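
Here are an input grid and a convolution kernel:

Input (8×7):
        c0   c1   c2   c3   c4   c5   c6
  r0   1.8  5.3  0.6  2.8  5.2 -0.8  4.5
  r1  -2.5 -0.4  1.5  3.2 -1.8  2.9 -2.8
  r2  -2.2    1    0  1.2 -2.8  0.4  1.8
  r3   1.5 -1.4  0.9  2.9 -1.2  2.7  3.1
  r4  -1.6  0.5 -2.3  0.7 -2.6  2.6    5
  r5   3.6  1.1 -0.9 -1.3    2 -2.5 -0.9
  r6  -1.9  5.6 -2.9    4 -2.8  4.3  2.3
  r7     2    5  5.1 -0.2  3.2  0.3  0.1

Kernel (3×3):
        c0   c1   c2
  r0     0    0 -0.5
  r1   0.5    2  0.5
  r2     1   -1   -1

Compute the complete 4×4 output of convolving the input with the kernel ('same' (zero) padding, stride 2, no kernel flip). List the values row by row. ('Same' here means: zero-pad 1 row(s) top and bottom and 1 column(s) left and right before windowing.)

9.15 0.15 13.5 14.3
-3.8 -5.7 -4.85 3.4
-6.95 -2.15 -5.7 9.7
-8.55 -0.25 -3.9 6.95

Output[0,0]: The receptive field on the zero-padded input at this output position is [0 0 0 / 0 1.8 5.3 / 0 -2.5 -0.4]. Elementwise product with the kernel and sum: 0·-0.5 + 0·0.5 + 1.8·2 + 5.3·0.5 + 0·1 + -2.5·-1 + -0.4·-1.
Output[0,1]: The receptive field on the zero-padded input at this output position is [0 0 0 / 5.3 0.6 2.8 / -0.4 1.5 3.2]. Elementwise product with the kernel and sum: 0·-0.5 + 5.3·0.5 + 0.6·2 + 2.8·0.5 + -0.4·1 + 1.5·-1 + 3.2·-1.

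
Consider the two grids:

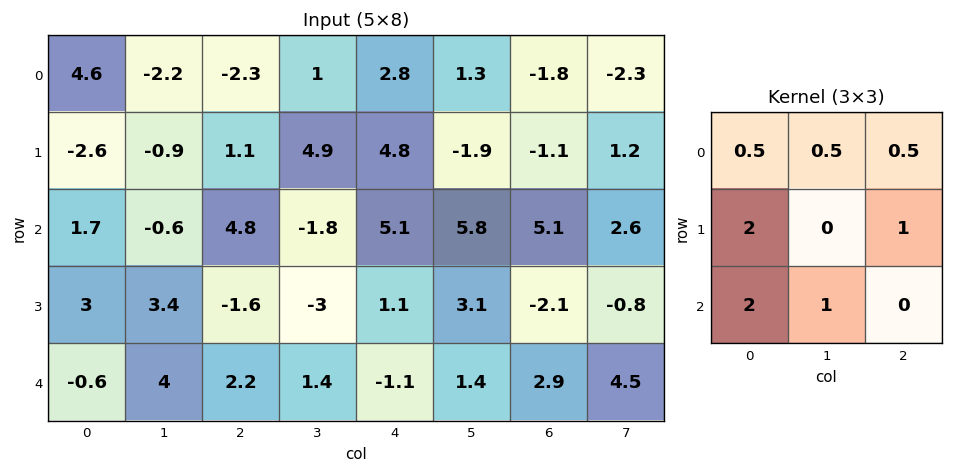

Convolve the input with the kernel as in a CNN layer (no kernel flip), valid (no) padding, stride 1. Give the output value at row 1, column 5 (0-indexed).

17.4

The receptive field on the input at this output position is [-1.9 -1.1 1.2 / 5.8 5.1 2.6 / 3.1 -2.1 -0.8]. Elementwise product with the kernel and sum: -1.9·0.5 + -1.1·0.5 + 1.2·0.5 + 5.8·2 + 2.6·1 + 3.1·2 + -2.1·1.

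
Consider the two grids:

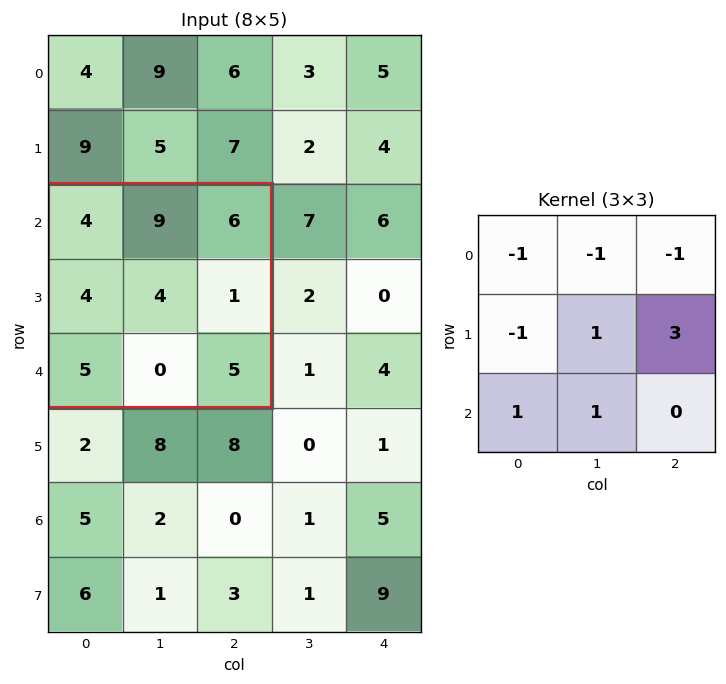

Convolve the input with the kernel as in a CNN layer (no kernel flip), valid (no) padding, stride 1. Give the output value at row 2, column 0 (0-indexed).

The receptive field on the input at this output position is [4 9 6 / 4 4 1 / 5 0 5]. Elementwise product with the kernel and sum: 4·-1 + 9·-1 + 6·-1 + 4·-1 + 4·1 + 1·3 + 5·1 + 0·1.

-11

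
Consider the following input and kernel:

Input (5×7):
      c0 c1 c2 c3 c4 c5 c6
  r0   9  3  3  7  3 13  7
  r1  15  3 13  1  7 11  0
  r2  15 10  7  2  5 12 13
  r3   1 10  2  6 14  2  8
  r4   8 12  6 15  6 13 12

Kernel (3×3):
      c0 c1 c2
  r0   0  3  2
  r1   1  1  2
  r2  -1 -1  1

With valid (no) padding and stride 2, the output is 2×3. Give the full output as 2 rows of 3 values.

Output[0,0]: The receptive field on the input at this output position is [9 3 3 / 15 3 13 / 15 10 7]. Elementwise product with the kernel and sum: 3·3 + 3·2 + 15·1 + 3·1 + 13·2 + 15·-1 + 10·-1 + 7·1.
Output[0,1]: The receptive field on the input at this output position is [3 7 3 / 13 1 7 / 7 2 5]. Elementwise product with the kernel and sum: 7·3 + 3·2 + 13·1 + 1·1 + 7·2 + 7·-1 + 2·-1 + 5·1.

41 51 67
45 37 87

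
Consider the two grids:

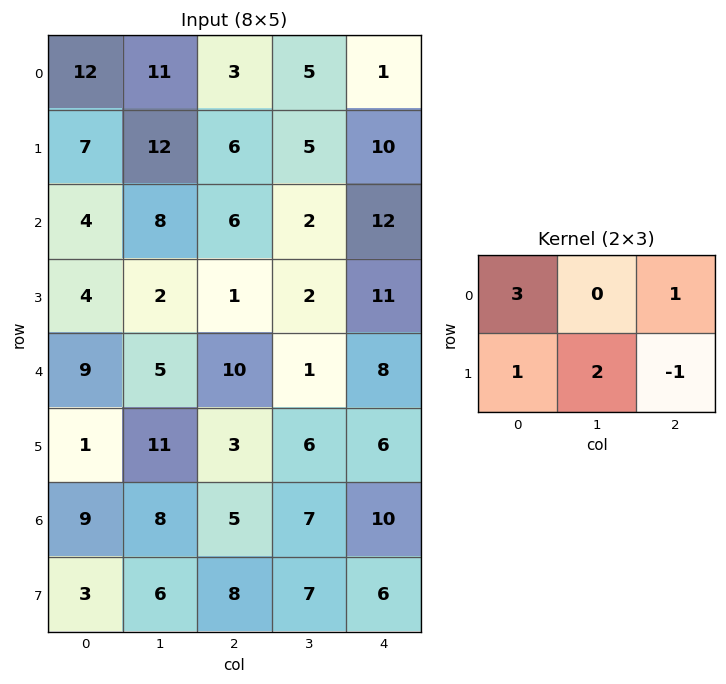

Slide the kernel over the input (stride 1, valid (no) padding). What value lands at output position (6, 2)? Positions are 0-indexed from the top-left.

41

The receptive field on the input at this output position is [5 7 10 / 8 7 6]. Elementwise product with the kernel and sum: 5·3 + 10·1 + 8·1 + 7·2 + 6·-1.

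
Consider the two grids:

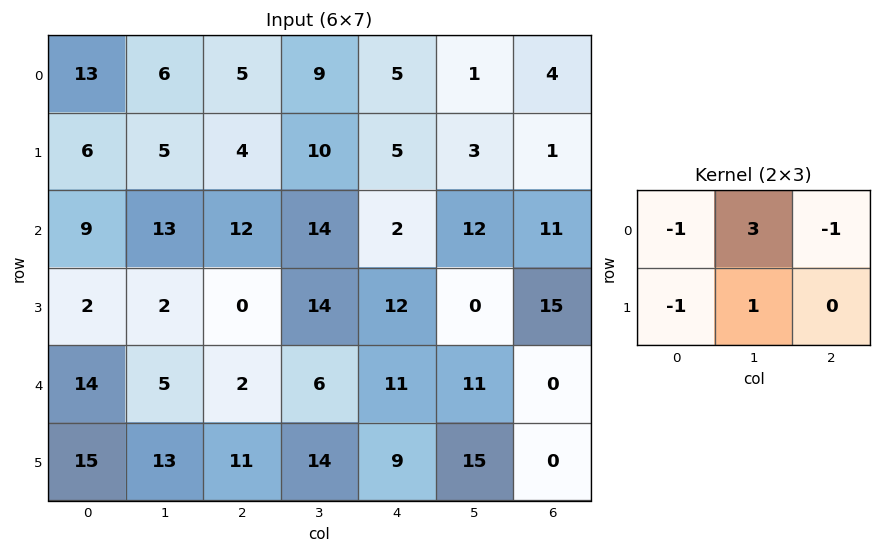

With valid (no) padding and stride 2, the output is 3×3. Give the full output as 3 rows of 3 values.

-1 23 -8
18 42 11
-3 8 28

Output[0,0]: The receptive field on the input at this output position is [13 6 5 / 6 5 4]. Elementwise product with the kernel and sum: 13·-1 + 6·3 + 5·-1 + 6·-1 + 5·1.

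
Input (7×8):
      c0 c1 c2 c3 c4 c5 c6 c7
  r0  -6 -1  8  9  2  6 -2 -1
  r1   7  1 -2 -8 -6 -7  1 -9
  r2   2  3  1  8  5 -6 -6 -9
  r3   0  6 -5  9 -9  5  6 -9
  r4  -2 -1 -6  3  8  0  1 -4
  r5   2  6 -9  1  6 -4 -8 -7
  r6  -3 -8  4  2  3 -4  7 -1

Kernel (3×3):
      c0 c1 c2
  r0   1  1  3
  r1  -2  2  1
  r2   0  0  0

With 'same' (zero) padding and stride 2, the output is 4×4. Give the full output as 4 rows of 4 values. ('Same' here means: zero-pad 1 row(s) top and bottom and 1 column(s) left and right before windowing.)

-13 27 -8 -17
17 -21 -47 -42
13 21 25 -18
6 26 -7 -12

Output[0,0]: The receptive field on the zero-padded input at this output position is [0 0 0 / 0 -6 -1 / 0 7 1]. Elementwise product with the kernel and sum: 0·1 + 0·1 + 0·3 + 0·-2 + -6·2 + -1·1.
Output[0,1]: The receptive field on the zero-padded input at this output position is [0 0 0 / -1 8 9 / 1 -2 -8]. Elementwise product with the kernel and sum: 0·1 + 0·1 + 0·3 + -1·-2 + 8·2 + 9·1.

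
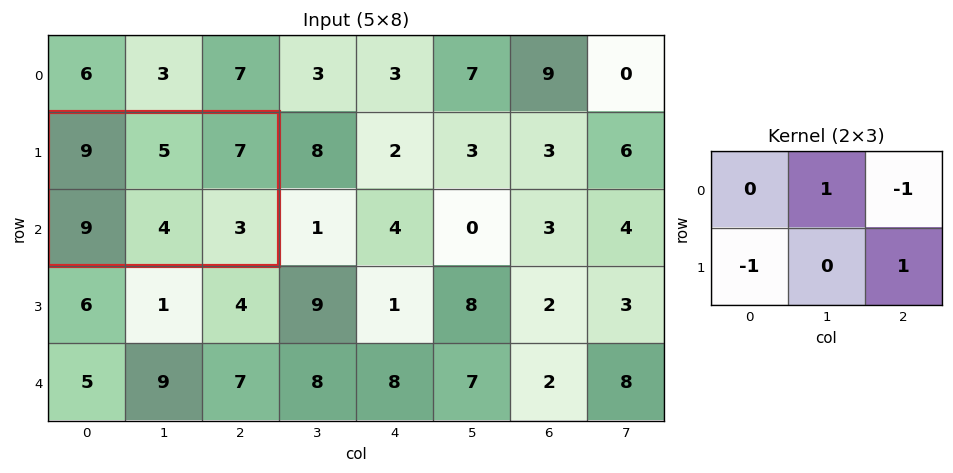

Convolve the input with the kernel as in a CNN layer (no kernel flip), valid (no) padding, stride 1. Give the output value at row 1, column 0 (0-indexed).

-8

The receptive field on the input at this output position is [9 5 7 / 9 4 3]. Elementwise product with the kernel and sum: 5·1 + 7·-1 + 9·-1 + 3·1.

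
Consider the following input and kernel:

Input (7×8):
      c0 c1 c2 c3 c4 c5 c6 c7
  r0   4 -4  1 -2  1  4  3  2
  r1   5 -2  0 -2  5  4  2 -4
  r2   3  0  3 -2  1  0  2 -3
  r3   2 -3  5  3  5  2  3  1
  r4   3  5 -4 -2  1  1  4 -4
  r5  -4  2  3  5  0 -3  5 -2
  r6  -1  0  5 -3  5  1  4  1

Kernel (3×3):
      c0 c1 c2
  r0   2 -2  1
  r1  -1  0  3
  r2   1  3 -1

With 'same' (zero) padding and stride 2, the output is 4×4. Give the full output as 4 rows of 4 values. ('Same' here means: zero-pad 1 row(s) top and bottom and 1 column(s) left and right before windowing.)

Output[0,0]: The receptive field on the zero-padded input at this output position is [0 0 0 / 0 4 -4 / 0 5 -2]. Elementwise product with the kernel and sum: 0·2 + 0·-2 + 0·1 + 0·-1 + -4·3 + 0·1 + 5·3 + -2·-1.
Output[0,1]: The receptive field on the zero-padded input at this output position is [0 0 0 / -4 1 -2 / -2 0 -2]. Elementwise product with the kernel and sum: 0·2 + 0·-2 + 0·1 + -4·-1 + -2·3 + -2·1 + 0·3 + -2·-1.

5 -2 23 16
-3 -3 8 1
-6 -18 11 0
10 -6 13 -16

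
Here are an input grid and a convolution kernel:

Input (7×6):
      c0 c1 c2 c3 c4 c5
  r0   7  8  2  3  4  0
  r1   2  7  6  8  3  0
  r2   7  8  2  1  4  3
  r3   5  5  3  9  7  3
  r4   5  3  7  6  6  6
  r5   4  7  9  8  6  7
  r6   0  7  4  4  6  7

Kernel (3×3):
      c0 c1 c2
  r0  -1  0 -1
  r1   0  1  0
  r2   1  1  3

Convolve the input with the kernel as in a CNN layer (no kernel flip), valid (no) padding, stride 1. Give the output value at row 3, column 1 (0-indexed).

33

The receptive field on the input at this output position is [5 3 9 / 3 7 6 / 7 9 8]. Elementwise product with the kernel and sum: 5·-1 + 9·-1 + 7·1 + 7·1 + 9·1 + 8·3.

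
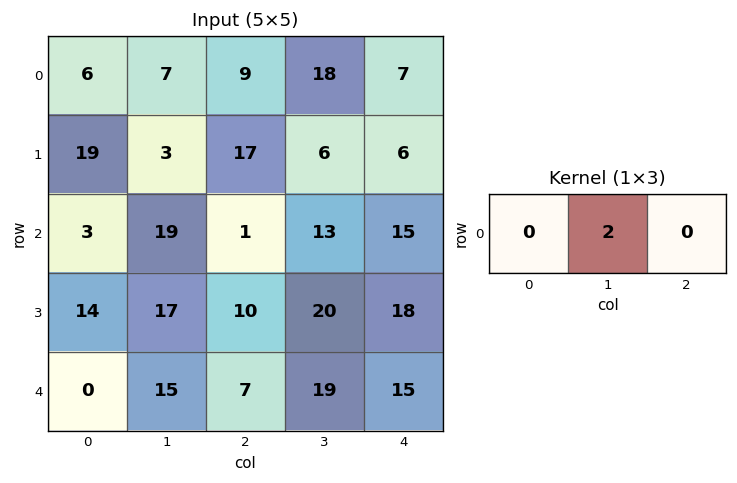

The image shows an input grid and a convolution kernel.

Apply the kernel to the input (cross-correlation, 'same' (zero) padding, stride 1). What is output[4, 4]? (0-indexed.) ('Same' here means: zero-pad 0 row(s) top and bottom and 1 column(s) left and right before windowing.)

The receptive field on the zero-padded input at this output position is [19 15 0]. Elementwise product with the kernel and sum: 15·2.

30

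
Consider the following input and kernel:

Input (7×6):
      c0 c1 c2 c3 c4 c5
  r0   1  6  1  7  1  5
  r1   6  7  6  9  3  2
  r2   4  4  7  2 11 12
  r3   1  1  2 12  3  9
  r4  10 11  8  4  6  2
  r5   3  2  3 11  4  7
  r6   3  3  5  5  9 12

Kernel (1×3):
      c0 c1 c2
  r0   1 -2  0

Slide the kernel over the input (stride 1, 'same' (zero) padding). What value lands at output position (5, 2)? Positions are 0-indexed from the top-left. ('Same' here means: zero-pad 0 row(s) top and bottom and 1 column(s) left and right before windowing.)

The receptive field on the zero-padded input at this output position is [2 3 11]. Elementwise product with the kernel and sum: 2·1 + 3·-2.

-4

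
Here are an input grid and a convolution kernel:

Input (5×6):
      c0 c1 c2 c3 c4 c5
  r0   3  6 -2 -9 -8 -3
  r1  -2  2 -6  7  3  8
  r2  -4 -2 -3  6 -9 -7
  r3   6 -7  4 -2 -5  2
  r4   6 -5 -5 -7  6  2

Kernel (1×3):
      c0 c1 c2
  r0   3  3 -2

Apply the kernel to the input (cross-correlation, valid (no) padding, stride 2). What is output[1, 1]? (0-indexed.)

The receptive field on the input at this output position is [-3 6 -9]. Elementwise product with the kernel and sum: -3·3 + 6·3 + -9·-2.

27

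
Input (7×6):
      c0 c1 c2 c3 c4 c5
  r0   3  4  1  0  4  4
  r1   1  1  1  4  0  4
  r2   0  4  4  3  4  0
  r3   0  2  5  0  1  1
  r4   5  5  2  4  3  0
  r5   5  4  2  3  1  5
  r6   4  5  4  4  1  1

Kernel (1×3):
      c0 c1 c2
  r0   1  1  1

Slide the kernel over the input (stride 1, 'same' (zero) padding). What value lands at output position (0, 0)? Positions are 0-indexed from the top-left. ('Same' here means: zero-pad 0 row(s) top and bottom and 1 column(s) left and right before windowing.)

The receptive field on the zero-padded input at this output position is [0 3 4]. Elementwise product with the kernel and sum: 0·1 + 3·1 + 4·1.

7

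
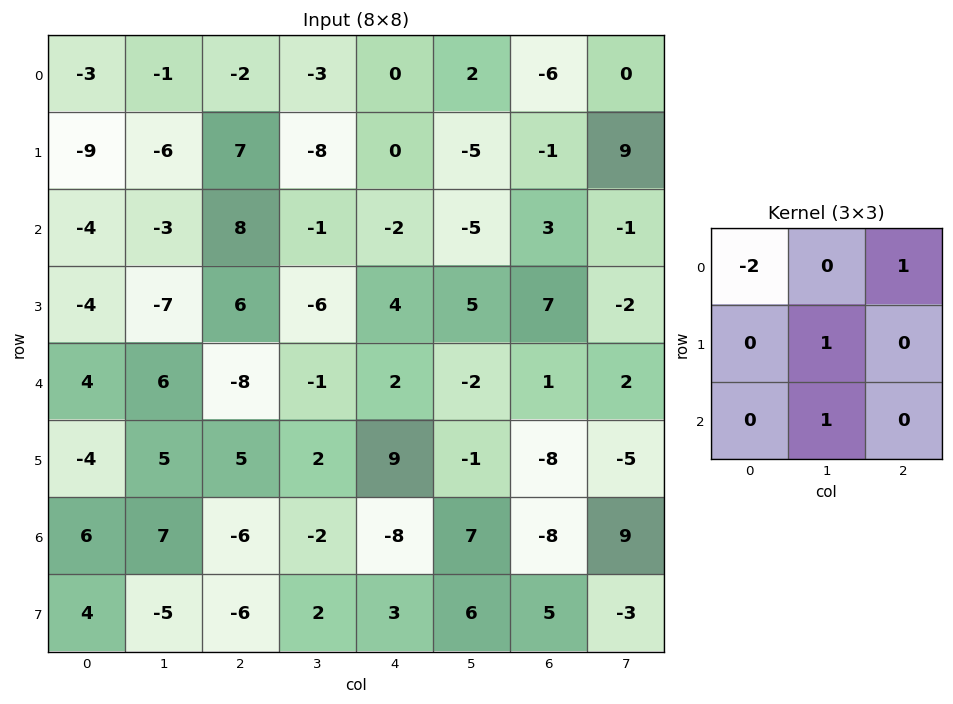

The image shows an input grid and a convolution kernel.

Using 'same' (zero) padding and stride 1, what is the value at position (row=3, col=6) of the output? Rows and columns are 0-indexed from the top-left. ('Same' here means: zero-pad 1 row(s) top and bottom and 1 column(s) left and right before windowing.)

The receptive field on the zero-padded input at this output position is [-5 3 -1 / 5 7 -2 / -2 1 2]. Elementwise product with the kernel and sum: -5·-2 + -1·1 + 7·1 + 1·1.

17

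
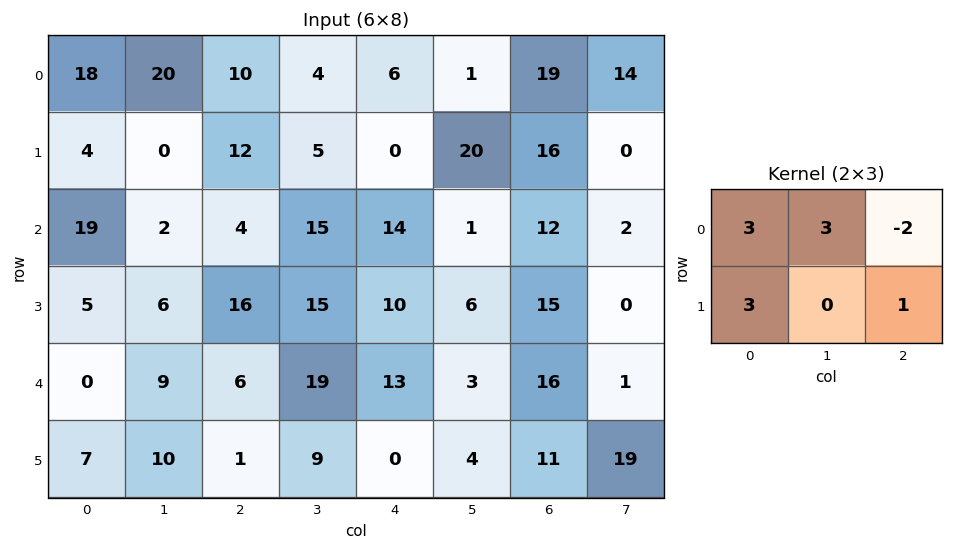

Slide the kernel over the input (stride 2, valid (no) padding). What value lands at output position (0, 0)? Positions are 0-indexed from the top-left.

118

The receptive field on the input at this output position is [18 20 10 / 4 0 12]. Elementwise product with the kernel and sum: 18·3 + 20·3 + 10·-2 + 4·3 + 12·1.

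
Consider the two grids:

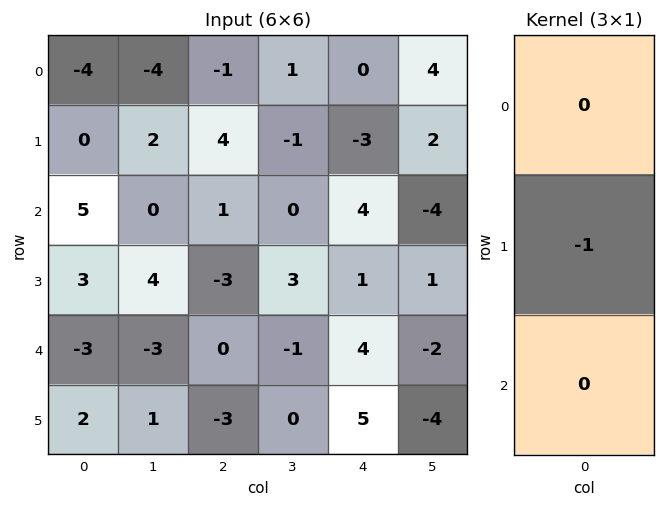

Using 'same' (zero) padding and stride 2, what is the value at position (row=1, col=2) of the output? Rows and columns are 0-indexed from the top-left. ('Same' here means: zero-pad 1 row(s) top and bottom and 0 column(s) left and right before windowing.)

-4

The receptive field on the zero-padded input at this output position is [-3 / 4 / 1]. Elementwise product with the kernel and sum: 4·-1.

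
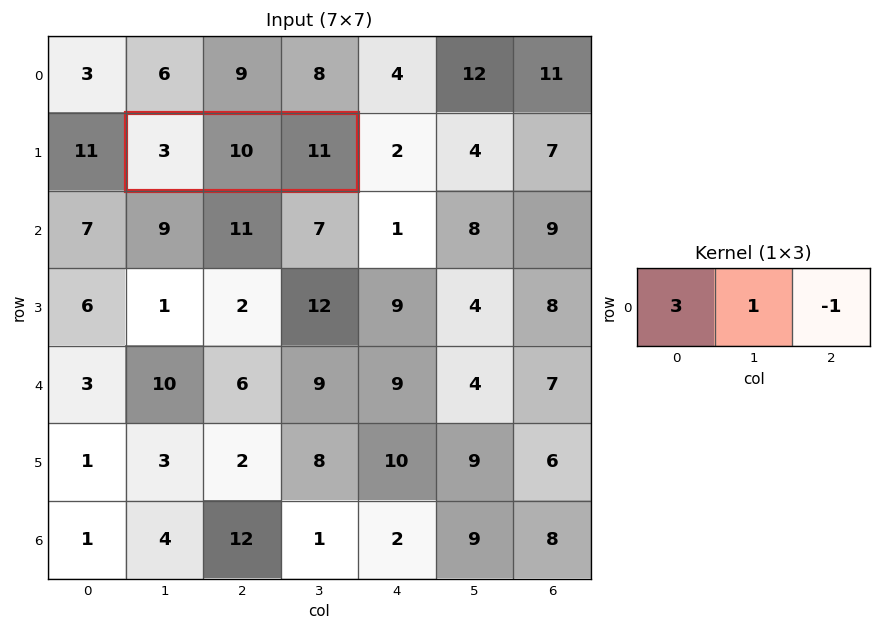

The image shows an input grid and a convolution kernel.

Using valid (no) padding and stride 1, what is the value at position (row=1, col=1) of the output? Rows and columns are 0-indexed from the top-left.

The receptive field on the input at this output position is [3 10 11]. Elementwise product with the kernel and sum: 3·3 + 10·1 + 11·-1.

8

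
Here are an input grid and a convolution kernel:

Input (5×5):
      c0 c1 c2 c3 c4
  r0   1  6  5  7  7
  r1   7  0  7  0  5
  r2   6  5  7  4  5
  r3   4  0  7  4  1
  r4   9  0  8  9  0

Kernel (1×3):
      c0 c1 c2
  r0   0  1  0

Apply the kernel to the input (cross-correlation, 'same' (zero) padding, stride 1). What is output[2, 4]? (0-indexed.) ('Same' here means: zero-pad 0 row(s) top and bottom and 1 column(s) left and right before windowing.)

The receptive field on the zero-padded input at this output position is [4 5 0]. Elementwise product with the kernel and sum: 5·1.

5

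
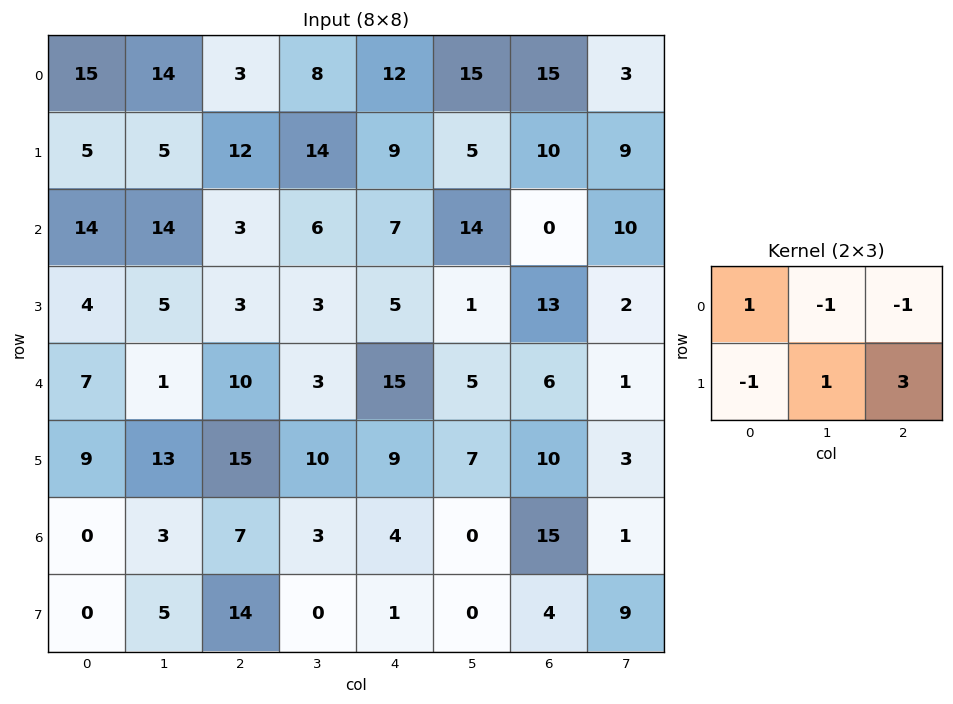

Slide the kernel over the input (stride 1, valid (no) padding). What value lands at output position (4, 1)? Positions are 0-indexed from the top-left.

The receptive field on the input at this output position is [1 10 3 / 13 15 10]. Elementwise product with the kernel and sum: 1·1 + 10·-1 + 3·-1 + 13·-1 + 15·1 + 10·3.

20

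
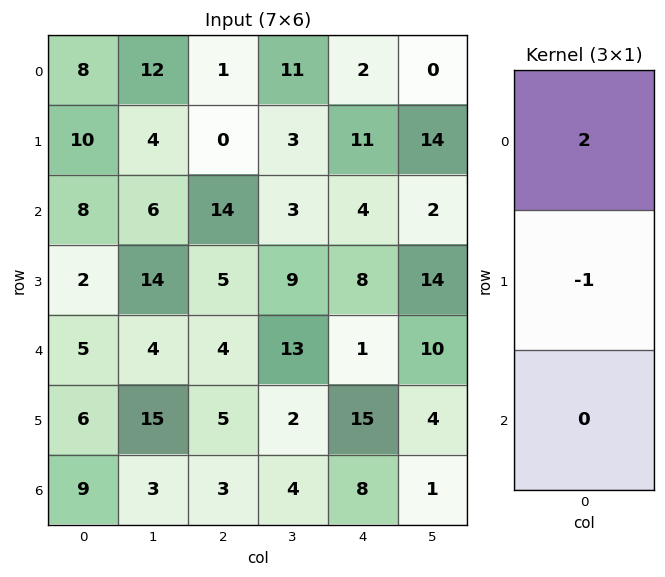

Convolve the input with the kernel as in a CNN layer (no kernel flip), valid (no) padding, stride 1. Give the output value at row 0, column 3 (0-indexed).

The receptive field on the input at this output position is [11 / 3 / 3]. Elementwise product with the kernel and sum: 11·2 + 3·-1.

19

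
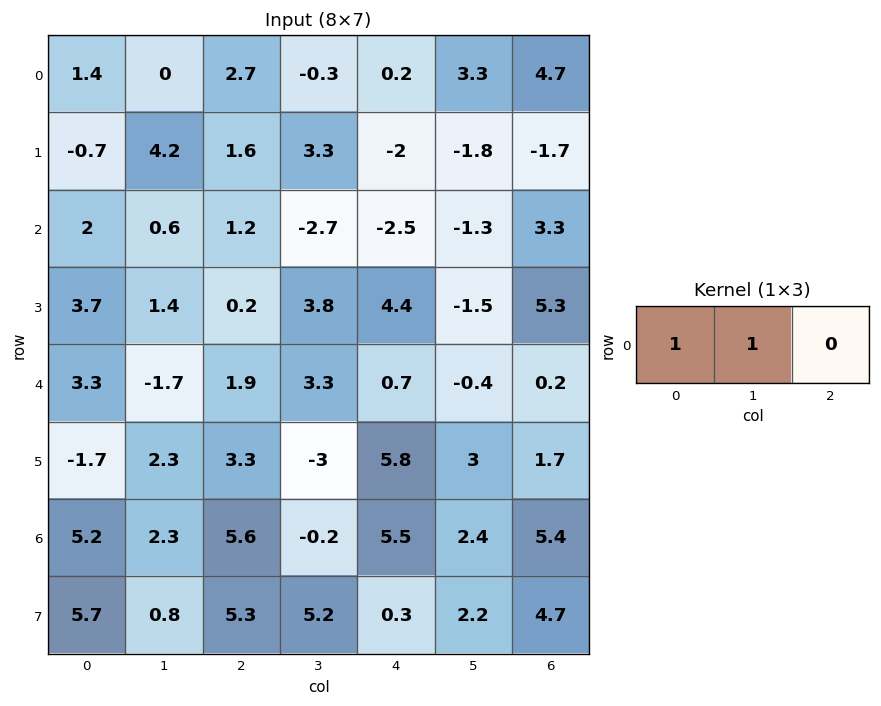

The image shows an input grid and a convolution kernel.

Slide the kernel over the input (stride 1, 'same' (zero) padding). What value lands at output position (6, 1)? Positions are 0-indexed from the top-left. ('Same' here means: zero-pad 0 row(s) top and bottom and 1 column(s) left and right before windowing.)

The receptive field on the zero-padded input at this output position is [5.2 2.3 5.6]. Elementwise product with the kernel and sum: 5.2·1 + 2.3·1.

7.5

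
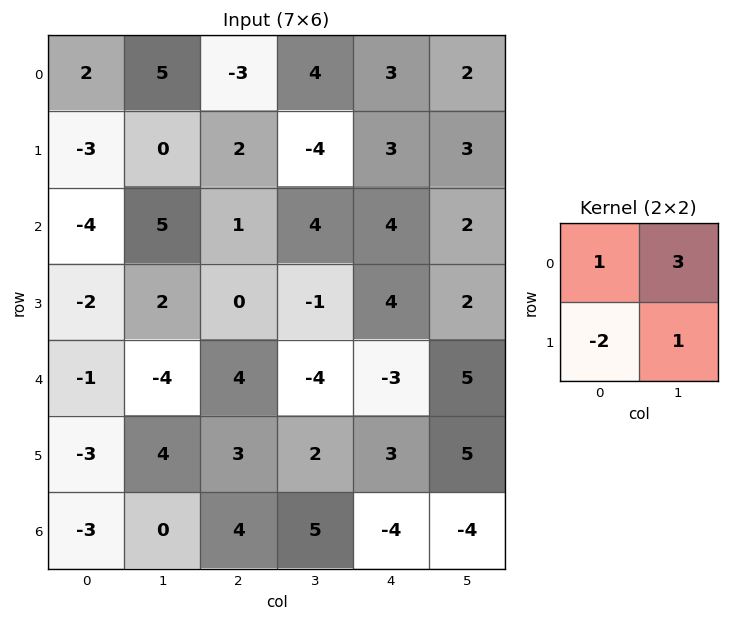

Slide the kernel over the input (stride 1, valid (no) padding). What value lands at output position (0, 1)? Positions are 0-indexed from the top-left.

-2

The receptive field on the input at this output position is [5 -3 / 0 2]. Elementwise product with the kernel and sum: 5·1 + -3·3 + 0·-2 + 2·1.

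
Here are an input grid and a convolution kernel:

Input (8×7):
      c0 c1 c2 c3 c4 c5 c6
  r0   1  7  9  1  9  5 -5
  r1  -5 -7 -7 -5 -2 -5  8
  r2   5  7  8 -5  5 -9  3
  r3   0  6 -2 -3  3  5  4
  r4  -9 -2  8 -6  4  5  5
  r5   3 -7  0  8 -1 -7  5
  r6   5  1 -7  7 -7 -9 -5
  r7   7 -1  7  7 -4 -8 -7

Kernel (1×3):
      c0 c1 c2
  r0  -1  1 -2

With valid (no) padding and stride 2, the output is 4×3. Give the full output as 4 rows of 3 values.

-12 -26 6
-14 -23 -20
-9 -22 -9
10 28 8

Output[0,0]: The receptive field on the input at this output position is [1 7 9]. Elementwise product with the kernel and sum: 1·-1 + 7·1 + 9·-2.
Output[0,1]: The receptive field on the input at this output position is [9 1 9]. Elementwise product with the kernel and sum: 9·-1 + 1·1 + 9·-2.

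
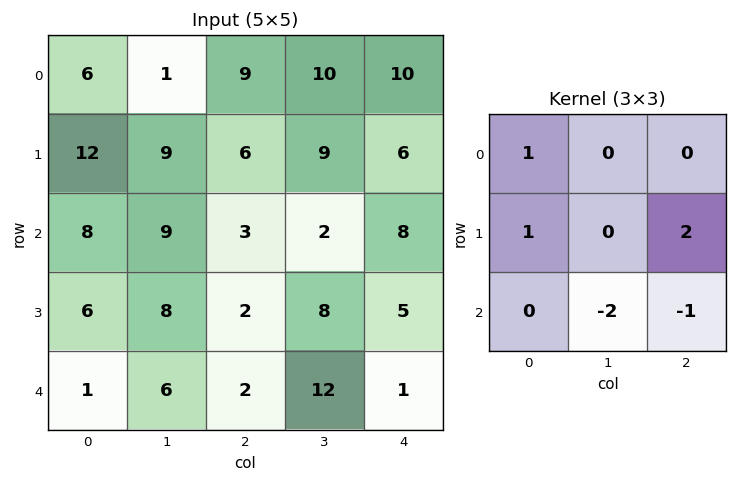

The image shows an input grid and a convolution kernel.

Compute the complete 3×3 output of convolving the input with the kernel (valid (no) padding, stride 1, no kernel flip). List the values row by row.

Output[0,0]: The receptive field on the input at this output position is [6 1 9 / 12 9 6 / 8 9 3]. Elementwise product with the kernel and sum: 6·1 + 12·1 + 6·2 + 9·-2 + 3·-1.
Output[0,1]: The receptive field on the input at this output position is [1 9 10 / 9 6 9 / 9 3 2]. Elementwise product with the kernel and sum: 1·1 + 9·1 + 9·2 + 3·-2 + 2·-1.

9 20 15
8 10 4
4 17 -10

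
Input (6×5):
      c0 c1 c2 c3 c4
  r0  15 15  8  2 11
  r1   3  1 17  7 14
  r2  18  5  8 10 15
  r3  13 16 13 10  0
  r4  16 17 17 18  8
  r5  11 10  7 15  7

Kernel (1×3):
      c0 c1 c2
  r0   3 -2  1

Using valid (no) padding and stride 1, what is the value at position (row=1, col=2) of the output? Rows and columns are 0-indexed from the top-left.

51

The receptive field on the input at this output position is [17 7 14]. Elementwise product with the kernel and sum: 17·3 + 7·-2 + 14·1.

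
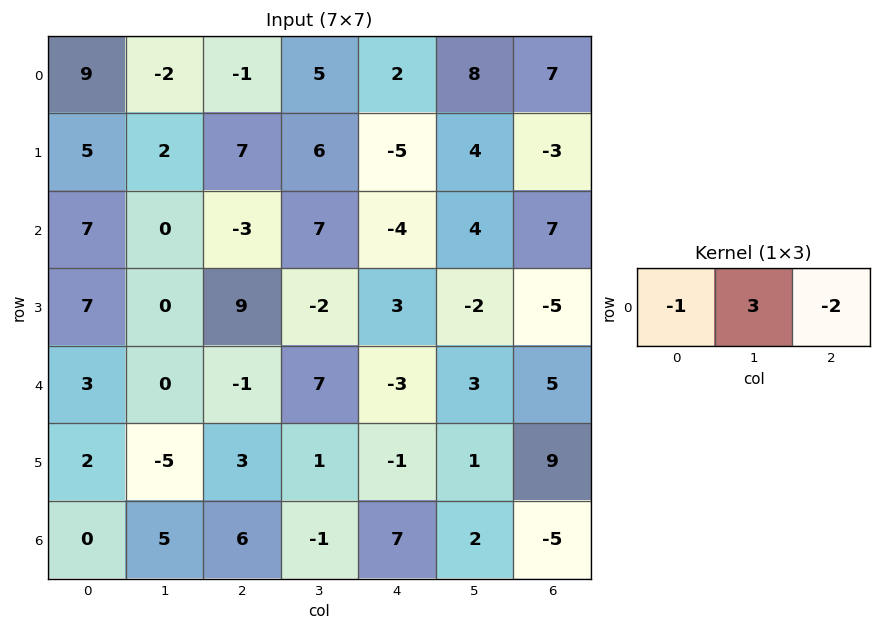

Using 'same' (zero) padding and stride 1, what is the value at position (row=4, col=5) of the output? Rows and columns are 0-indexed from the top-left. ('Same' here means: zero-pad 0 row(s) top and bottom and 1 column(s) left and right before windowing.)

The receptive field on the zero-padded input at this output position is [-3 3 5]. Elementwise product with the kernel and sum: -3·-1 + 3·3 + 5·-2.

2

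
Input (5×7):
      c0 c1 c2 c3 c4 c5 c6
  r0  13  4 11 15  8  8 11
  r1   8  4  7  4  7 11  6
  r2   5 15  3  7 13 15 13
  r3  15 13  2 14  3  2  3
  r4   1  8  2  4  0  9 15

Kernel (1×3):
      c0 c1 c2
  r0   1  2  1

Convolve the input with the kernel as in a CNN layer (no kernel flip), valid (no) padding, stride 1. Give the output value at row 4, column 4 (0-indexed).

The receptive field on the input at this output position is [0 9 15]. Elementwise product with the kernel and sum: 0·1 + 9·2 + 15·1.

33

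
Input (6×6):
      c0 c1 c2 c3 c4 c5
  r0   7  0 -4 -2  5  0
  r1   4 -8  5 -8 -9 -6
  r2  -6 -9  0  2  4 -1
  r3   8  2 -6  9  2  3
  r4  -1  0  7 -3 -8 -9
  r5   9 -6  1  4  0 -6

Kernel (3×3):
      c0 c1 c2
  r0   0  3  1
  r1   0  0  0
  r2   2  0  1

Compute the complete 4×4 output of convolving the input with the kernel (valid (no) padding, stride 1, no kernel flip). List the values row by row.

Output[0,0]: The receptive field on the input at this output position is [7 0 -4 / 4 -8 5 / -6 -9 0]. Elementwise product with the kernel and sum: 0·3 + -4·1 + -6·2 + 0·1.
Output[0,1]: The receptive field on the input at this output position is [0 -4 -2 / -8 5 -8 / -9 0 2]. Elementwise product with the kernel and sum: -4·3 + -2·1 + -9·2 + 2·1.

-16 -30 3 18
-9 20 -43 -12
-22 -1 16 -4
19 -17 31 11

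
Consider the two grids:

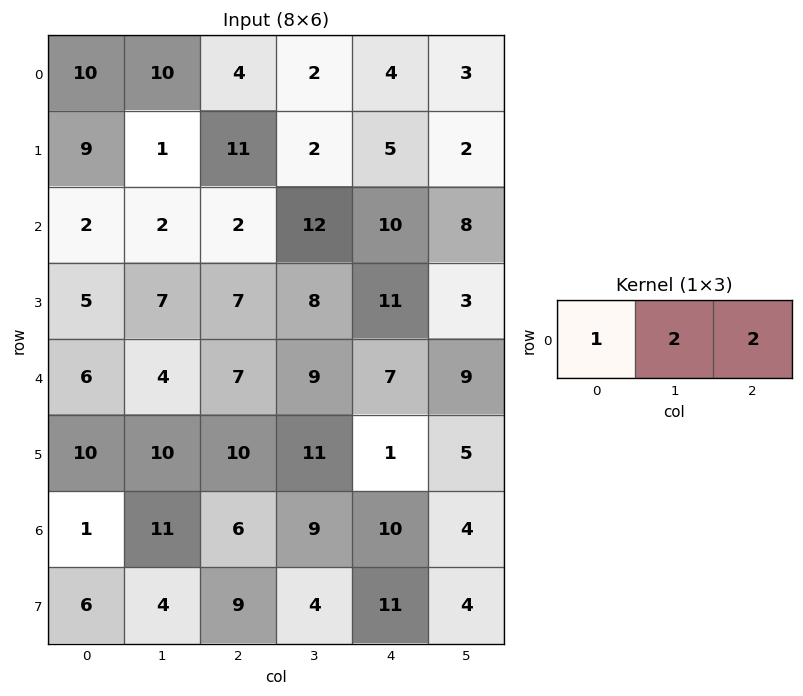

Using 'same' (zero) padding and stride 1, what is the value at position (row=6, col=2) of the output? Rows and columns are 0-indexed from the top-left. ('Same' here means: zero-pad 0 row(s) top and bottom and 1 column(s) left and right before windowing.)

41

The receptive field on the zero-padded input at this output position is [11 6 9]. Elementwise product with the kernel and sum: 11·1 + 6·2 + 9·2.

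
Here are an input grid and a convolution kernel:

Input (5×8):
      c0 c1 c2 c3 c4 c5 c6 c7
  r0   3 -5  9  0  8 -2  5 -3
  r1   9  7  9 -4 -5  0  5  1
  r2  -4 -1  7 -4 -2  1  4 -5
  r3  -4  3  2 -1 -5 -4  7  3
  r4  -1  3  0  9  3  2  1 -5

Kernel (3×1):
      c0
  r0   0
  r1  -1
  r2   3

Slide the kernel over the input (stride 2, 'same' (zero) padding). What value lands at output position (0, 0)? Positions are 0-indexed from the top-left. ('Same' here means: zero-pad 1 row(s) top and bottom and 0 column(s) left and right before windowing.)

24

The receptive field on the zero-padded input at this output position is [0 / 3 / 9]. Elementwise product with the kernel and sum: 3·-1 + 9·3.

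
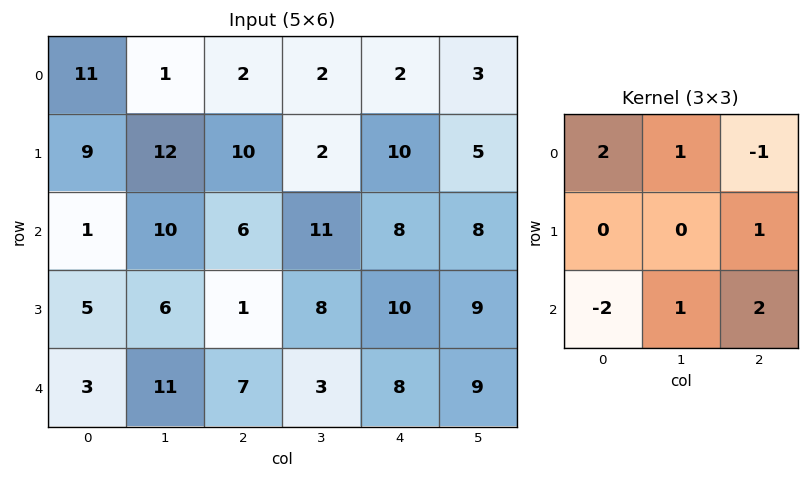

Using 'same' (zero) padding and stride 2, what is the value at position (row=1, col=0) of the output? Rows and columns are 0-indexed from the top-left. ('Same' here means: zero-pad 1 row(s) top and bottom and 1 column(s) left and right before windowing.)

24

The receptive field on the zero-padded input at this output position is [0 9 12 / 0 1 10 / 0 5 6]. Elementwise product with the kernel and sum: 0·2 + 9·1 + 12·-1 + 10·1 + 0·-2 + 5·1 + 6·2.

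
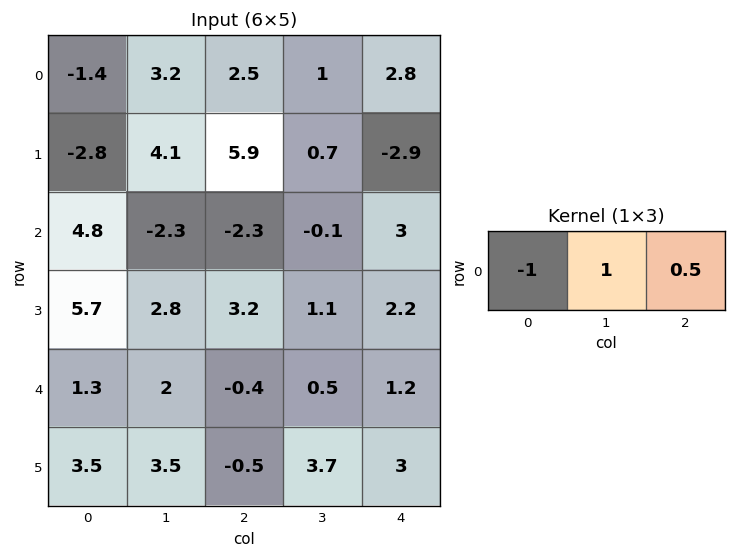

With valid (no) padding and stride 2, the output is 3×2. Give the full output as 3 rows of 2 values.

Output[0,0]: The receptive field on the input at this output position is [-1.4 3.2 2.5]. Elementwise product with the kernel and sum: -1.4·-1 + 3.2·1 + 2.5·0.5.

5.85 -0.1
-8.25 3.7
0.5 1.5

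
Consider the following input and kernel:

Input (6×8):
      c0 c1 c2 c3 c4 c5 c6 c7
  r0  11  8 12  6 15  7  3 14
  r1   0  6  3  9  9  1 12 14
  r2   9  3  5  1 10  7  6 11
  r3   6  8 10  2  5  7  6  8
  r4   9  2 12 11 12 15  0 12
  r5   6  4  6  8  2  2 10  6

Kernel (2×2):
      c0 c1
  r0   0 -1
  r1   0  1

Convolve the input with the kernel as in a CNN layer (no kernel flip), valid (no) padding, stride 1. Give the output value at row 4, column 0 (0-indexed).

2

The receptive field on the input at this output position is [9 2 / 6 4]. Elementwise product with the kernel and sum: 2·-1 + 4·1.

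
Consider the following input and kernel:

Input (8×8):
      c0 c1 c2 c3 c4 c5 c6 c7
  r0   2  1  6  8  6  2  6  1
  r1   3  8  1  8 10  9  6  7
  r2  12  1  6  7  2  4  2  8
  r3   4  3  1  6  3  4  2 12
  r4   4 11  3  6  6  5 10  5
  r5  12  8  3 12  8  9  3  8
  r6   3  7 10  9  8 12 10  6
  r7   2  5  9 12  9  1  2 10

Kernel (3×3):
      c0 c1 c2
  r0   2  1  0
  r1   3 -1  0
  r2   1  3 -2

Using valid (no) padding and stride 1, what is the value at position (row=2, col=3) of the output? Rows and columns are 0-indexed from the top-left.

45

The receptive field on the input at this output position is [7 2 4 / 6 3 4 / 6 6 5]. Elementwise product with the kernel and sum: 7·2 + 2·1 + 6·3 + 3·-1 + 6·1 + 6·3 + 5·-2.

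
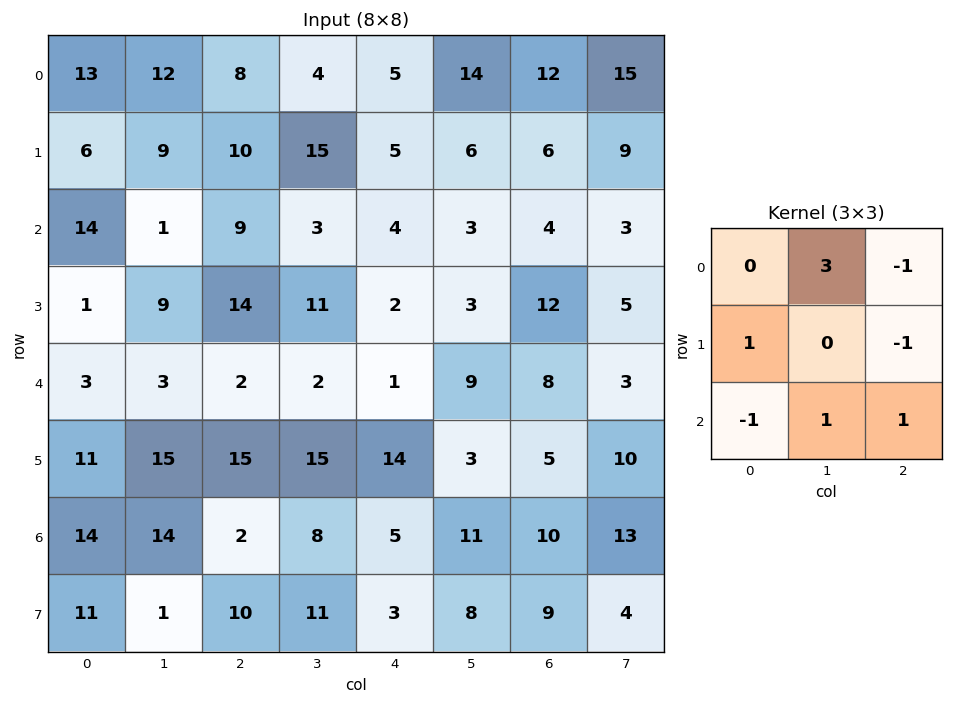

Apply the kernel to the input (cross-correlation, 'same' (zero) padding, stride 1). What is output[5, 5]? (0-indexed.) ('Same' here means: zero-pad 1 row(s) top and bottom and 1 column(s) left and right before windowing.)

The receptive field on the zero-padded input at this output position is [1 9 8 / 14 3 5 / 5 11 10]. Elementwise product with the kernel and sum: 9·3 + 8·-1 + 14·1 + 5·-1 + 5·-1 + 11·1 + 10·1.

44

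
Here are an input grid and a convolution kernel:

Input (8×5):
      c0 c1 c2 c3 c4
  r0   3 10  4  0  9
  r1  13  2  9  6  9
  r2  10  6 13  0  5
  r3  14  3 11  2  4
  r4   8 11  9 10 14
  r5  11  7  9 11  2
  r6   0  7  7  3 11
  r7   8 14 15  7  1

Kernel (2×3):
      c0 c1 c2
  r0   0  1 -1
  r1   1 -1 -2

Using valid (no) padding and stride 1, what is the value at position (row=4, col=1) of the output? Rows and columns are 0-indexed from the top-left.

-25

The receptive field on the input at this output position is [11 9 10 / 7 9 11]. Elementwise product with the kernel and sum: 9·1 + 10·-1 + 7·1 + 9·-1 + 11·-2.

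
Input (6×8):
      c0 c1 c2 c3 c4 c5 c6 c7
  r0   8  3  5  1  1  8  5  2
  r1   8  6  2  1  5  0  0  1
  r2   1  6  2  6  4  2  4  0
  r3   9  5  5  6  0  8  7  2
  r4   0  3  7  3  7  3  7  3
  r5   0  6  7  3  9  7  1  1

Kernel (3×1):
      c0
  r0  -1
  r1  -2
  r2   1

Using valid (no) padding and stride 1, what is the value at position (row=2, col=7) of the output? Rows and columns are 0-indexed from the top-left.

The receptive field on the input at this output position is [0 / 2 / 3]. Elementwise product with the kernel and sum: 0·-1 + 2·-2 + 3·1.

-1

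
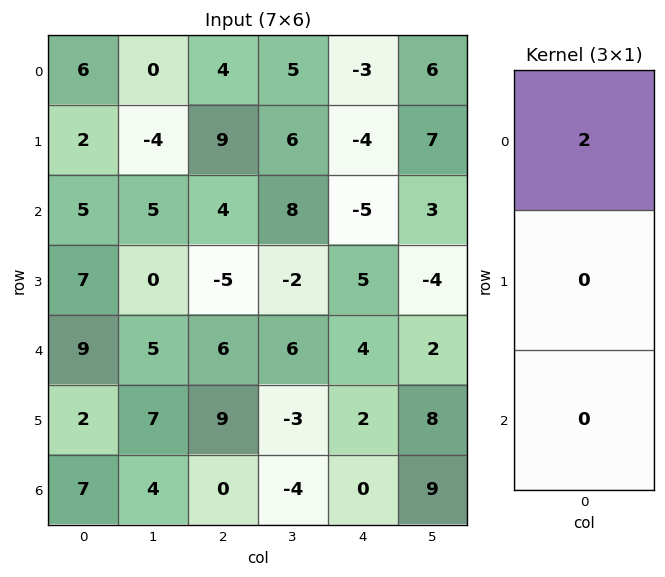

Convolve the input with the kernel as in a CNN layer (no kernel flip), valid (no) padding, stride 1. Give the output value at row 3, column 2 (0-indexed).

-10

The receptive field on the input at this output position is [-5 / 6 / 9]. Elementwise product with the kernel and sum: -5·2.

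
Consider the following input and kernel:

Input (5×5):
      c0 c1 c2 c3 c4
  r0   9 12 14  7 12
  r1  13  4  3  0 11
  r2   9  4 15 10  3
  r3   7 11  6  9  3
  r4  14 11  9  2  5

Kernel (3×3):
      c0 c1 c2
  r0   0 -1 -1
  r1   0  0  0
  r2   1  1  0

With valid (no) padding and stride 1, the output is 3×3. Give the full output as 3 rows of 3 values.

-13 -2 6
11 14 4
6 -5 -2

Output[0,0]: The receptive field on the input at this output position is [9 12 14 / 13 4 3 / 9 4 15]. Elementwise product with the kernel and sum: 12·-1 + 14·-1 + 9·1 + 4·1.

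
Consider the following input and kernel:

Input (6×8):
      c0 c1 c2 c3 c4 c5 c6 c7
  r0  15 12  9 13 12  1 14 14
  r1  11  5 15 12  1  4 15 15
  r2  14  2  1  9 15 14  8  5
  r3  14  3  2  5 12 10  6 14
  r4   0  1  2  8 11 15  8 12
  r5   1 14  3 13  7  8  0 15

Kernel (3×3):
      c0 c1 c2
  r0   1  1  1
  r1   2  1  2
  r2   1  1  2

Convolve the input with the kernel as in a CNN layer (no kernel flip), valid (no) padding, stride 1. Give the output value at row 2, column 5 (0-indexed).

The receptive field on the input at this output position is [14 8 5 / 10 6 14 / 15 8 12]. Elementwise product with the kernel and sum: 14·1 + 8·1 + 5·1 + 10·2 + 6·1 + 14·2 + 15·1 + 8·1 + 12·2.

128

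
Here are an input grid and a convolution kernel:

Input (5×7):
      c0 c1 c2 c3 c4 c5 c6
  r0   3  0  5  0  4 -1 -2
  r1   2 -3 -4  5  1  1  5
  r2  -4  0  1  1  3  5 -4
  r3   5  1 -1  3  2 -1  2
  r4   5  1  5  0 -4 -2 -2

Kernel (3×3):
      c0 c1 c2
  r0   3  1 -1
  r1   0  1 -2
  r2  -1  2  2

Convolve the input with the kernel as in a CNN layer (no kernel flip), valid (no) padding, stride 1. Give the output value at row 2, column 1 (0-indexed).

The receptive field on the input at this output position is [0 1 1 / 1 -1 3 / 1 5 0]. Elementwise product with the kernel and sum: 0·3 + 1·1 + 1·-1 + -1·1 + 3·-2 + 1·-1 + 5·2 + 0·2.

2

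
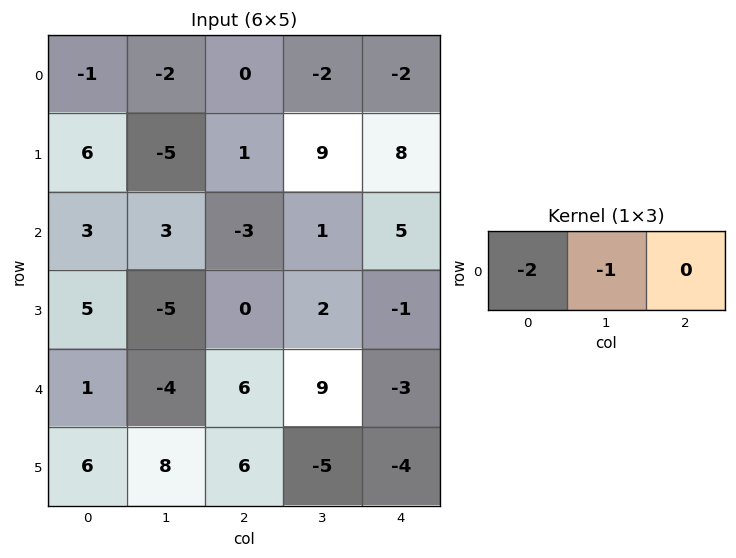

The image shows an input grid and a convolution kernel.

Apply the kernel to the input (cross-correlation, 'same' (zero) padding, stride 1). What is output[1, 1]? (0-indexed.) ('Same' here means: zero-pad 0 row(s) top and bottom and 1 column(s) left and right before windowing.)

The receptive field on the zero-padded input at this output position is [6 -5 1]. Elementwise product with the kernel and sum: 6·-2 + -5·-1.

-7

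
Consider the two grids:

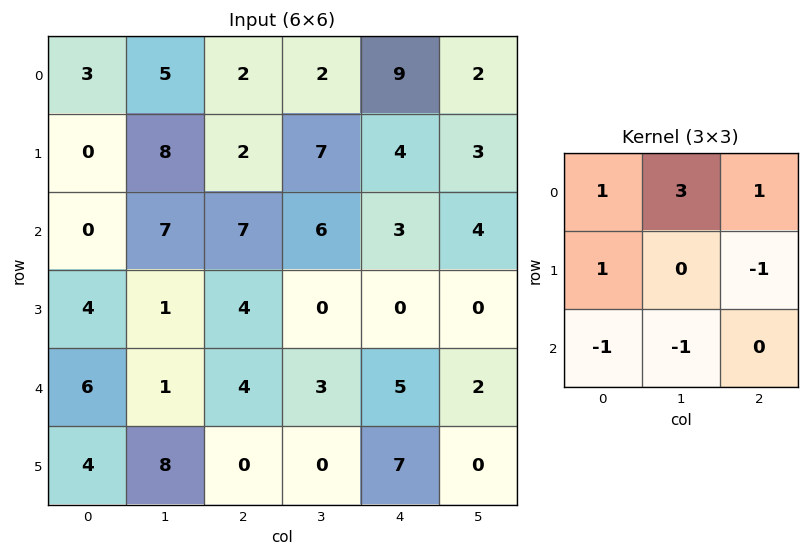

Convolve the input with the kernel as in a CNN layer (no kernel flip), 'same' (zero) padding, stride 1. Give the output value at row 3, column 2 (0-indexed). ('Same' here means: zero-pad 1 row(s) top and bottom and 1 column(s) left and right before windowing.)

30

The receptive field on the zero-padded input at this output position is [7 7 6 / 1 4 0 / 1 4 3]. Elementwise product with the kernel and sum: 7·1 + 7·3 + 6·1 + 1·1 + 0·-1 + 1·-1 + 4·-1.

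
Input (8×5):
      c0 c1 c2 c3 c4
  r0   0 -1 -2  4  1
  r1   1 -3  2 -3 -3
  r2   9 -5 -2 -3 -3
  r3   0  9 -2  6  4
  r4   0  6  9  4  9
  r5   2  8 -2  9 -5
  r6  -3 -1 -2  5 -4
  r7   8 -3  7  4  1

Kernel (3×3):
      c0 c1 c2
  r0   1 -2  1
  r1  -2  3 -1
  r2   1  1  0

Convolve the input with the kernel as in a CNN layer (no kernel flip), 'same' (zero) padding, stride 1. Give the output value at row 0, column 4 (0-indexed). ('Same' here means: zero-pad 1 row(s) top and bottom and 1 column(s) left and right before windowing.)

-11

The receptive field on the zero-padded input at this output position is [0 0 0 / 4 1 0 / -3 -3 0]. Elementwise product with the kernel and sum: 0·1 + 0·-2 + 0·1 + 4·-2 + 1·3 + 0·-1 + -3·1 + -3·1.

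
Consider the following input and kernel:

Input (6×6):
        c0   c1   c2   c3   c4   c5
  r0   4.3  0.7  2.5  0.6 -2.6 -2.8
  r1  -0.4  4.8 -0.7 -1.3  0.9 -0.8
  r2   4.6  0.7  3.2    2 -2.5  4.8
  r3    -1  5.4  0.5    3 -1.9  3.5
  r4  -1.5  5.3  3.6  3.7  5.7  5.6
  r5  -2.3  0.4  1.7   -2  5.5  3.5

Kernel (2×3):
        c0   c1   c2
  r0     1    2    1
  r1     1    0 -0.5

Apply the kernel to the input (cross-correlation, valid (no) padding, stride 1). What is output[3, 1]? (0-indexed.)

The receptive field on the input at this output position is [5.4 0.5 3 / 5.3 3.6 3.7]. Elementwise product with the kernel and sum: 5.4·1 + 0.5·2 + 3·1 + 5.3·1 + 3.7·-0.5.

12.85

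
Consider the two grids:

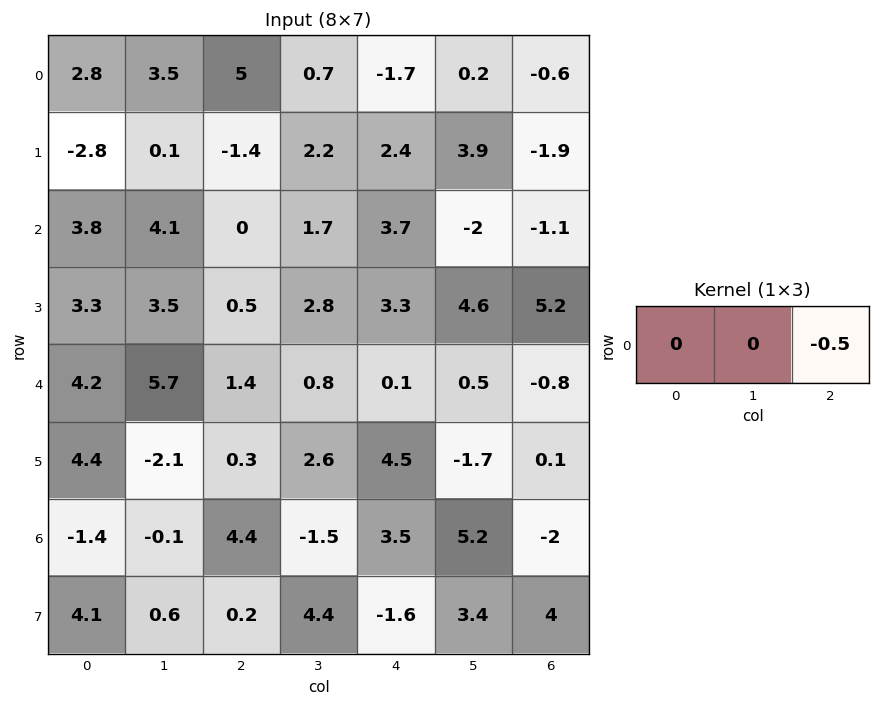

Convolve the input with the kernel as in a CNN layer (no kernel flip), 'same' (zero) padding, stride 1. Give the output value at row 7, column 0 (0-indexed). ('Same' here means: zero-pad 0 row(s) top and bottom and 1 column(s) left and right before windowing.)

The receptive field on the zero-padded input at this output position is [0 4.1 0.6]. Elementwise product with the kernel and sum: 0.6·-0.5.

-0.3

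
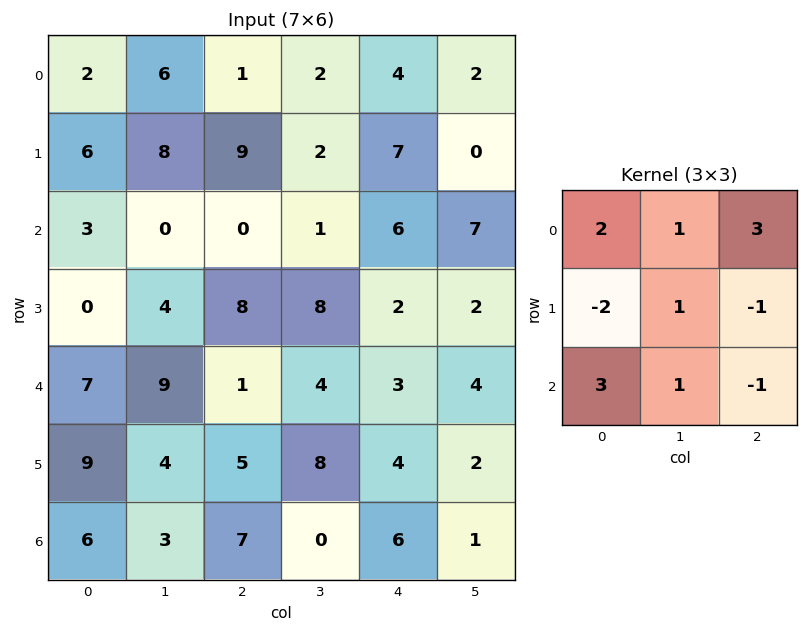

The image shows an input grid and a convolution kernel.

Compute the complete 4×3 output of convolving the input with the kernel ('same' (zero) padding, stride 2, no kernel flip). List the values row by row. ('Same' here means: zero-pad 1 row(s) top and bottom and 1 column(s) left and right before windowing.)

Output[0,0]: The receptive field on the zero-padded input at this output position is [0 0 0 / 0 2 6 / 0 6 8]. Elementwise product with the kernel and sum: 0·2 + 0·1 + 0·3 + 0·-2 + 2·1 + 6·-1 + 0·3 + 6·1 + 8·-1.
Output[0,1]: The receptive field on the zero-padded input at this output position is [0 0 0 / 6 1 2 / 8 9 2]. Elementwise product with the kernel and sum: 0·2 + 0·1 + 0·3 + 6·-2 + 1·1 + 2·-1 + 8·3 + 9·1 + 2·-1.

-6 18 11
29 42 32
15 28 41
24 38 31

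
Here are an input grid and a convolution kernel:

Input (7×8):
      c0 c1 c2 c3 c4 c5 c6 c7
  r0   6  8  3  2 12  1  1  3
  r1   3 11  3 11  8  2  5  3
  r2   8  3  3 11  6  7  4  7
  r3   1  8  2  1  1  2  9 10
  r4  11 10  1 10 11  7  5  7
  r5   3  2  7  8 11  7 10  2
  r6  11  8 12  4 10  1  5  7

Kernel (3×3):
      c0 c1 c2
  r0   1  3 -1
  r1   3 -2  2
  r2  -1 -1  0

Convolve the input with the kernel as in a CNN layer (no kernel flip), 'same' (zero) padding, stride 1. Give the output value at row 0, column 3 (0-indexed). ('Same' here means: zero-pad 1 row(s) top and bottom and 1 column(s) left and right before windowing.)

The receptive field on the zero-padded input at this output position is [0 0 0 / 3 2 12 / 3 11 8]. Elementwise product with the kernel and sum: 0·1 + 0·3 + 0·-1 + 3·3 + 2·-2 + 12·2 + 3·-1 + 11·-1.

15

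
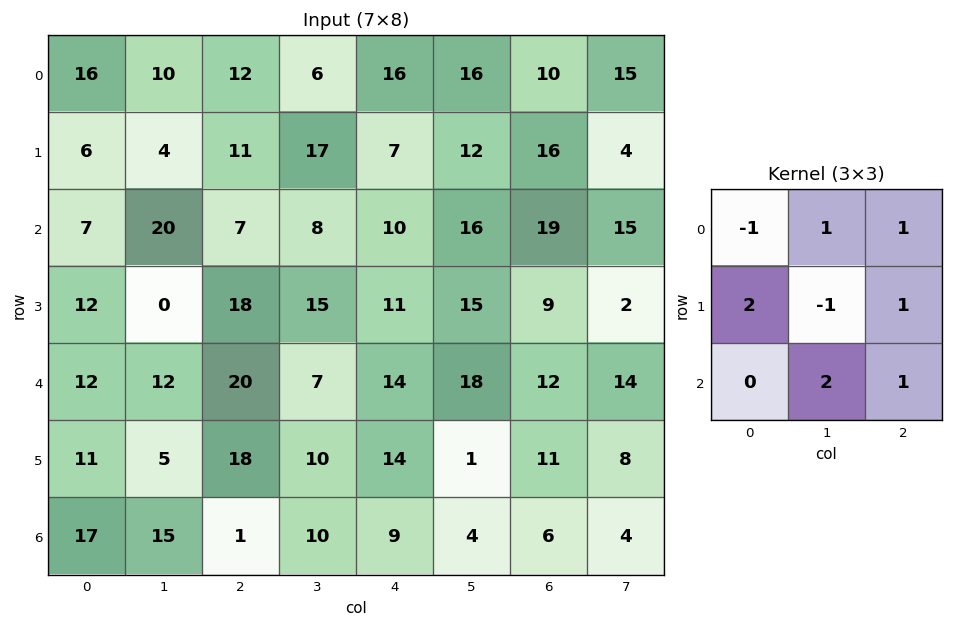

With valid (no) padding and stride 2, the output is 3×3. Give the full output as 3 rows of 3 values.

Output[0,0]: The receptive field on the input at this output position is [16 10 12 / 6 4 11 / 7 20 7]. Elementwise product with the kernel and sum: 16·-1 + 10·1 + 12·1 + 6·2 + 4·-1 + 11·1 + 20·2 + 7·1.
Output[0,1]: The receptive field on the input at this output position is [12 6 16 / 11 17 7 / 7 8 10]. Elementwise product with the kernel and sum: 12·-1 + 6·1 + 16·1 + 11·2 + 17·-1 + 7·1 + 8·2 + 10·1.

72 48 79
106 71 89
86 70 68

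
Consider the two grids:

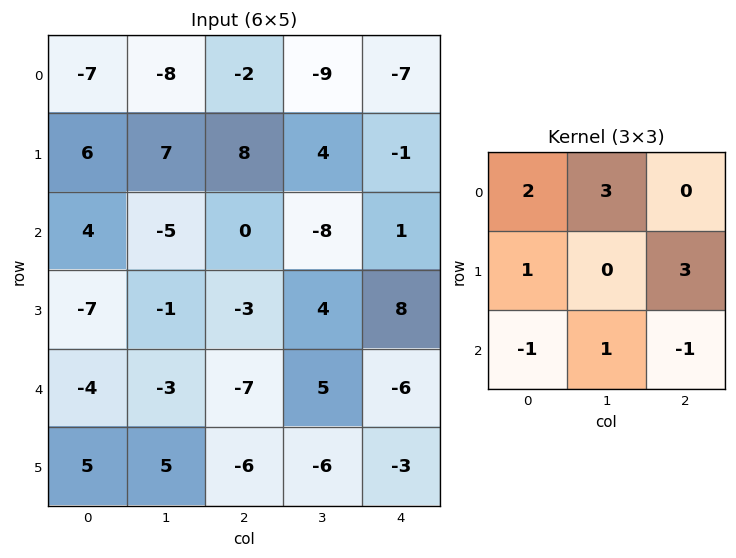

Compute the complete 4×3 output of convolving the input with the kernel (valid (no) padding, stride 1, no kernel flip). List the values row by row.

Output[0,0]: The receptive field on the input at this output position is [-7 -8 -2 / 6 7 8 / 4 -5 0]. Elementwise product with the kernel and sum: -7·2 + -8·3 + 6·1 + 8·3 + 4·-1 + -5·1 + 0·-1.

-17 10 -35
46 3 30
-15 -8 15
-36 -4 -16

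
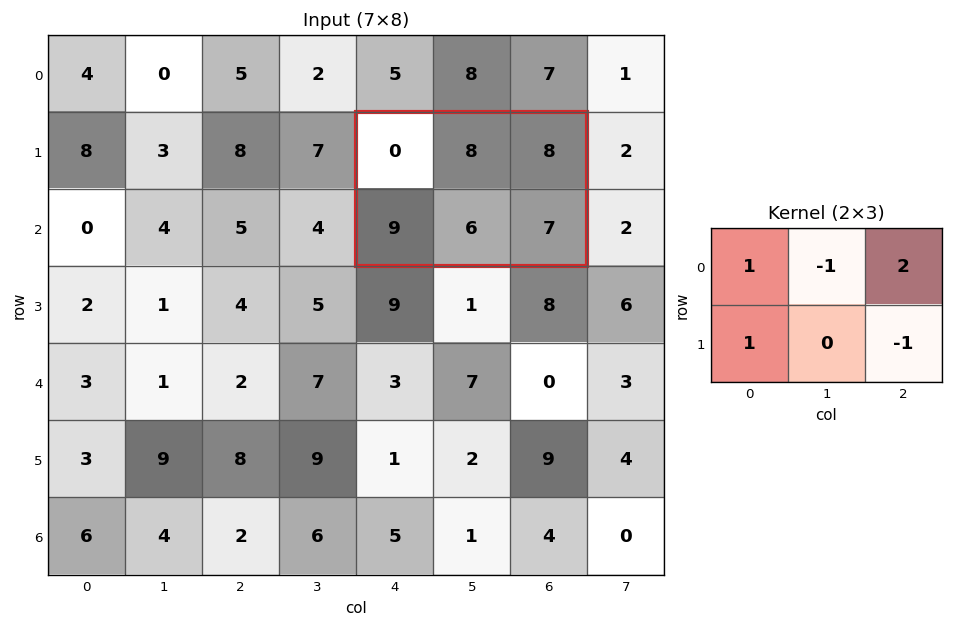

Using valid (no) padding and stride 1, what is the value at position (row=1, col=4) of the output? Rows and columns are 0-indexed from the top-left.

The receptive field on the input at this output position is [0 8 8 / 9 6 7]. Elementwise product with the kernel and sum: 0·1 + 8·-1 + 8·2 + 9·1 + 7·-1.

10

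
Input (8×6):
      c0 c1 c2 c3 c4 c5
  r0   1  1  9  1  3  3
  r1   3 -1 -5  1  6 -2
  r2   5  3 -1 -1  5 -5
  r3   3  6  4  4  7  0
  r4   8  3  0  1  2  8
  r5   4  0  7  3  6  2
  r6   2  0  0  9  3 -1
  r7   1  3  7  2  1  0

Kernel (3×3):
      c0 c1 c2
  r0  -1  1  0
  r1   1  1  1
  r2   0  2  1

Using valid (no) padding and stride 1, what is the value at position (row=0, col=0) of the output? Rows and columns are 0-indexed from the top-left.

2

The receptive field on the input at this output position is [1 1 9 / 3 -1 -5 / 5 3 -1]. Elementwise product with the kernel and sum: 1·-1 + 1·1 + 3·1 + -1·1 + -5·1 + 3·2 + -1·1.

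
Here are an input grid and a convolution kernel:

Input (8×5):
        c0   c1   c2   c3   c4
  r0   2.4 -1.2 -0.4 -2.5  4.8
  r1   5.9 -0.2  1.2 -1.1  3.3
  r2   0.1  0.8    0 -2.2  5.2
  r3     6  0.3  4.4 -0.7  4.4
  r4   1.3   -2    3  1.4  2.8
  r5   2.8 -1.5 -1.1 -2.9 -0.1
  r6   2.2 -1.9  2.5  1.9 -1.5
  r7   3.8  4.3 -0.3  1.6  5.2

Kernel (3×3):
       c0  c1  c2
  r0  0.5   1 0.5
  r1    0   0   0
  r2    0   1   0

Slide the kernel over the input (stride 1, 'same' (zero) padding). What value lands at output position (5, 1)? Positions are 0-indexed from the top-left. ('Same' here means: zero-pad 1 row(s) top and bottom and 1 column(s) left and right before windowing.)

-1.75

The receptive field on the zero-padded input at this output position is [1.3 -2 3 / 2.8 -1.5 -1.1 / 2.2 -1.9 2.5]. Elementwise product with the kernel and sum: 1.3·0.5 + -2·1 + 3·0.5 + -1.9·1.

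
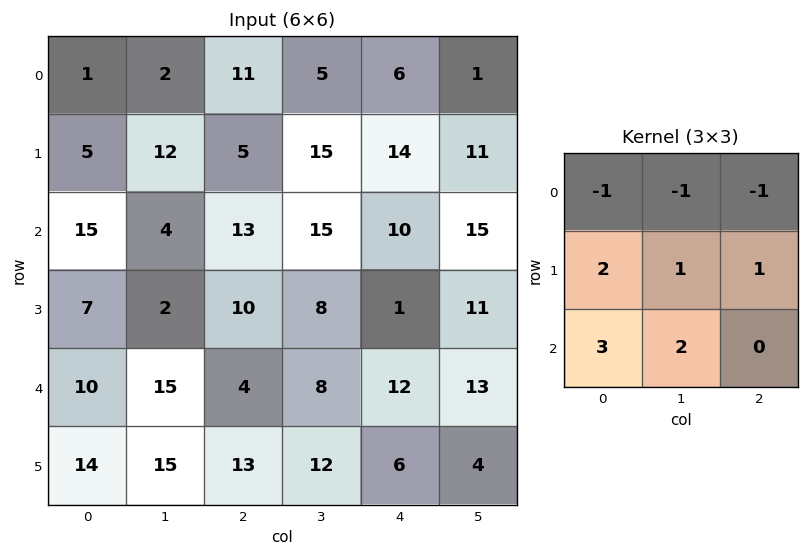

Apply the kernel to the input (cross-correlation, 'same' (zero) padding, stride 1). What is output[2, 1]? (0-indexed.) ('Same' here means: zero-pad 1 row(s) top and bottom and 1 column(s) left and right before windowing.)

The receptive field on the zero-padded input at this output position is [5 12 5 / 15 4 13 / 7 2 10]. Elementwise product with the kernel and sum: 5·-1 + 12·-1 + 5·-1 + 15·2 + 4·1 + 13·1 + 7·3 + 2·2.

50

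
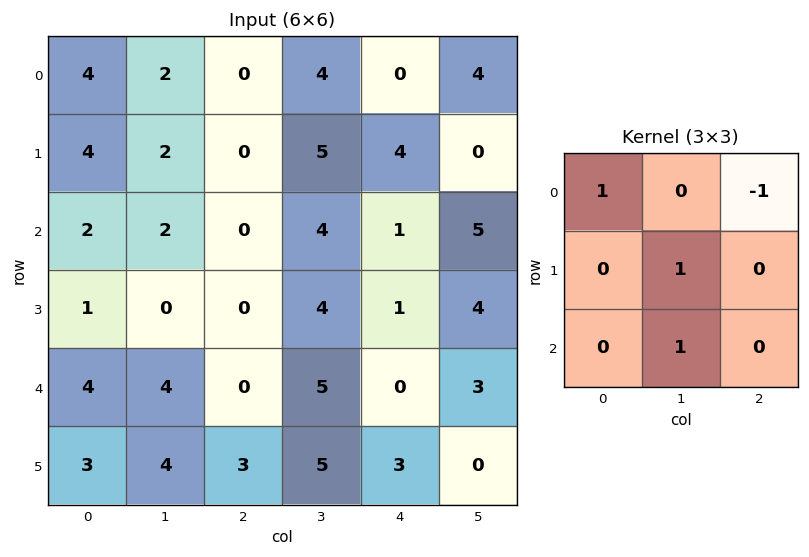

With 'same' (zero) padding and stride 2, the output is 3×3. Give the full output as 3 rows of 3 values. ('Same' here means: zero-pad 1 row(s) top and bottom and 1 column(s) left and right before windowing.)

Output[0,0]: The receptive field on the zero-padded input at this output position is [0 0 0 / 0 4 2 / 0 4 2]. Elementwise product with the kernel and sum: 0·1 + 0·-1 + 4·1 + 4·1.
Output[0,1]: The receptive field on the zero-padded input at this output position is [0 0 0 / 2 0 4 / 2 0 5]. Elementwise product with the kernel and sum: 0·1 + 0·-1 + 0·1 + 0·1.

8 0 4
1 -3 7
7 -1 3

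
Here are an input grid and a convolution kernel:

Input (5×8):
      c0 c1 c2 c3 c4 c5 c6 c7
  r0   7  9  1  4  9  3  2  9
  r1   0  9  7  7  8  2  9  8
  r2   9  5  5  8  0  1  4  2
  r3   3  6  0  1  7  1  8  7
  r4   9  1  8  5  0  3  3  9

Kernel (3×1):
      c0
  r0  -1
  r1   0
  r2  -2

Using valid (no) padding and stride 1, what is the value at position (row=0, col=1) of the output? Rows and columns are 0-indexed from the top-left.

-19

The receptive field on the input at this output position is [9 / 9 / 5]. Elementwise product with the kernel and sum: 9·-1 + 5·-2.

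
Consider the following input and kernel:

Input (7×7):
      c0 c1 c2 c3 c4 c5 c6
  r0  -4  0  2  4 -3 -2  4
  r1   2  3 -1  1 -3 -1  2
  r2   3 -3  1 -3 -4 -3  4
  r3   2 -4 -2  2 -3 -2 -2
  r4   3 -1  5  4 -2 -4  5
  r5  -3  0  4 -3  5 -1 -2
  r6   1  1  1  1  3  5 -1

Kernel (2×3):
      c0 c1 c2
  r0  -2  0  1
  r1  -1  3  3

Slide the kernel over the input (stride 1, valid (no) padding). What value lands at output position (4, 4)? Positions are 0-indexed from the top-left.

-5

The receptive field on the input at this output position is [-2 -4 5 / 5 -1 -2]. Elementwise product with the kernel and sum: -2·-2 + 5·1 + 5·-1 + -1·3 + -2·3.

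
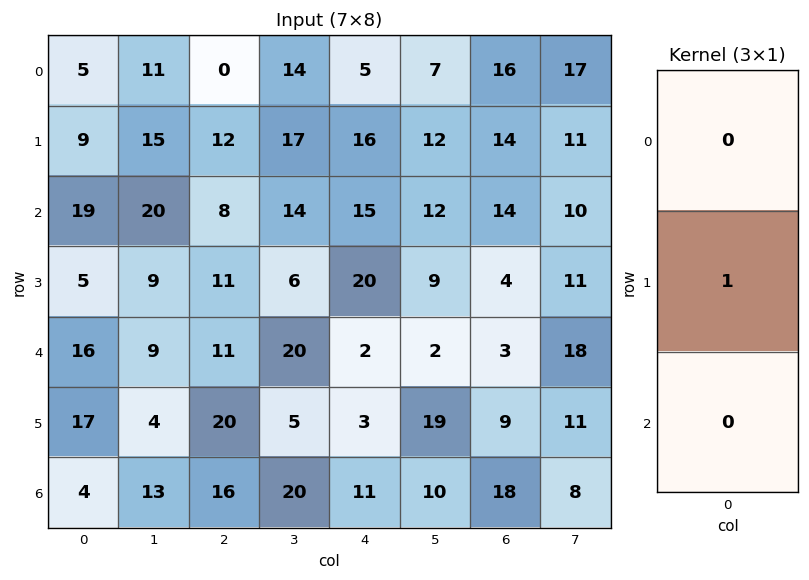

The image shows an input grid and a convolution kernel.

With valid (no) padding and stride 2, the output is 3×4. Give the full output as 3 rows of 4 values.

Output[0,0]: The receptive field on the input at this output position is [5 / 9 / 19]. Elementwise product with the kernel and sum: 9·1.
Output[0,1]: The receptive field on the input at this output position is [0 / 12 / 8]. Elementwise product with the kernel and sum: 12·1.

9 12 16 14
5 11 20 4
17 20 3 9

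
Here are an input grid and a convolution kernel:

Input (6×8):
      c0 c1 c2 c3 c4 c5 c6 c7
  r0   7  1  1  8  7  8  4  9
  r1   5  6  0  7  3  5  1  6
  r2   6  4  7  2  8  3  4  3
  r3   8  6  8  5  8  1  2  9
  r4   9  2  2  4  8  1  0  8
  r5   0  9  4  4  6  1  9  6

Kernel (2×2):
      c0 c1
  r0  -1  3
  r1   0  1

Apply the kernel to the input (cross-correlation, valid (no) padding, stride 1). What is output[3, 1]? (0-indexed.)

The receptive field on the input at this output position is [6 8 / 2 2]. Elementwise product with the kernel and sum: 6·-1 + 8·3 + 2·1.

20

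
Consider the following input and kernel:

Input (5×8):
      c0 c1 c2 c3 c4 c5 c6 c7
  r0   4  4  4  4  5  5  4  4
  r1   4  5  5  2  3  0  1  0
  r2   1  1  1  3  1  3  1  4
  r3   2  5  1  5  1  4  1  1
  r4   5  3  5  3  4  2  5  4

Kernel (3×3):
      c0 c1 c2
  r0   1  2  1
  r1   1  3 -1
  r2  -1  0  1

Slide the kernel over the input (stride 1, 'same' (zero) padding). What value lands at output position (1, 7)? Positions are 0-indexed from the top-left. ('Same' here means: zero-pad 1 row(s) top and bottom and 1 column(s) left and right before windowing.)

The receptive field on the zero-padded input at this output position is [4 4 0 / 1 0 0 / 1 4 0]. Elementwise product with the kernel and sum: 4·1 + 4·2 + 0·1 + 1·1 + 0·3 + 0·-1 + 1·-1 + 0·1.

12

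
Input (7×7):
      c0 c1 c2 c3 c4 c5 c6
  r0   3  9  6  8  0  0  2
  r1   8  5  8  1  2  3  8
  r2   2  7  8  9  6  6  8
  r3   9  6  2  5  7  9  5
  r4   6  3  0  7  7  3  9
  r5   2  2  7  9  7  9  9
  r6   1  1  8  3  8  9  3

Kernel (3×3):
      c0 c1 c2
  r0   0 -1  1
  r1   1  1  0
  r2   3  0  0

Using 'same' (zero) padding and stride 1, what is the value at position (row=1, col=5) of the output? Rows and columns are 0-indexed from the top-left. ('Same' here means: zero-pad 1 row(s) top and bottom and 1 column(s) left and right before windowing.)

25

The receptive field on the zero-padded input at this output position is [0 0 2 / 2 3 8 / 6 6 8]. Elementwise product with the kernel and sum: 0·-1 + 2·1 + 2·1 + 3·1 + 6·3.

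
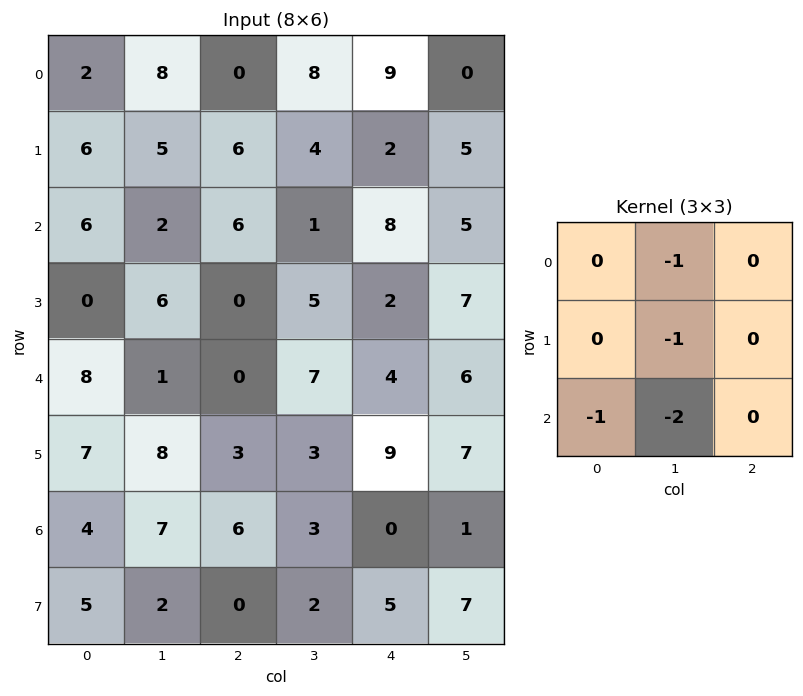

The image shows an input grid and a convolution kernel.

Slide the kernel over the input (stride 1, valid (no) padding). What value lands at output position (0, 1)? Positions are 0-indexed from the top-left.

-20

The receptive field on the input at this output position is [8 0 8 / 5 6 4 / 2 6 1]. Elementwise product with the kernel and sum: 0·-1 + 6·-1 + 2·-1 + 6·-2.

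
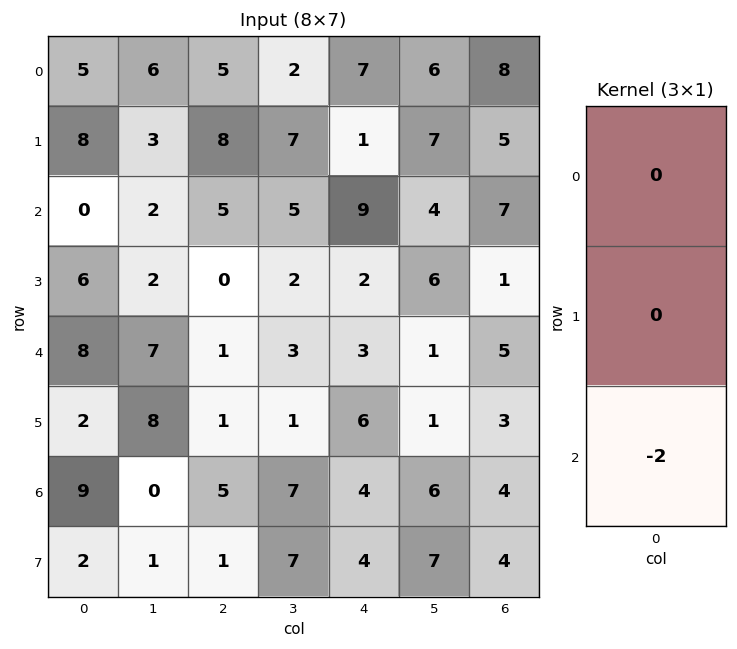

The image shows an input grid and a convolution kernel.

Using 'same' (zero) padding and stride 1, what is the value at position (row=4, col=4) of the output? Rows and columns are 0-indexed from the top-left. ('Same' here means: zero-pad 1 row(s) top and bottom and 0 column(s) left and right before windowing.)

-12

The receptive field on the zero-padded input at this output position is [2 / 3 / 6]. Elementwise product with the kernel and sum: 6·-2.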